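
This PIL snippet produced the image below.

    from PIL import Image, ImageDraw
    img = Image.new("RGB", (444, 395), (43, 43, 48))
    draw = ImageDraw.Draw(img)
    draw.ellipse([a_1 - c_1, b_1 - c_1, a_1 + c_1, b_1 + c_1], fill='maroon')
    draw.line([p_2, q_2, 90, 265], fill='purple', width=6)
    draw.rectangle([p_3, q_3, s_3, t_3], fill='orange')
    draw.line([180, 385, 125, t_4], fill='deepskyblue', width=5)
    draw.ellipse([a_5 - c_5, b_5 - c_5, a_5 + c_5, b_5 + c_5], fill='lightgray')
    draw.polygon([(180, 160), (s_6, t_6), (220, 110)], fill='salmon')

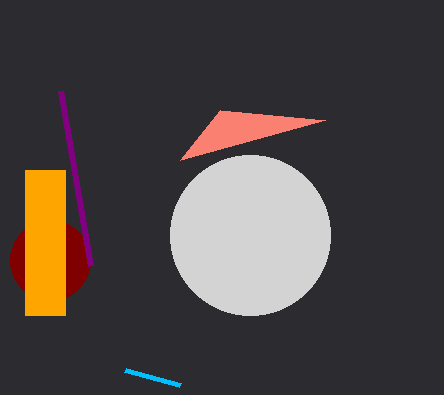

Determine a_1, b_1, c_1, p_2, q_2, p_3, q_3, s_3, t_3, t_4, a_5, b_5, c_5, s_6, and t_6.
a_1 = 50, b_1 = 260, c_1 = 40, p_2 = 60, q_2 = 90, p_3 = 25, q_3 = 170, s_3 = 65, t_3 = 315, t_4 = 370, a_5 = 250, b_5 = 235, c_5 = 80, s_6 = 325, t_6 = 120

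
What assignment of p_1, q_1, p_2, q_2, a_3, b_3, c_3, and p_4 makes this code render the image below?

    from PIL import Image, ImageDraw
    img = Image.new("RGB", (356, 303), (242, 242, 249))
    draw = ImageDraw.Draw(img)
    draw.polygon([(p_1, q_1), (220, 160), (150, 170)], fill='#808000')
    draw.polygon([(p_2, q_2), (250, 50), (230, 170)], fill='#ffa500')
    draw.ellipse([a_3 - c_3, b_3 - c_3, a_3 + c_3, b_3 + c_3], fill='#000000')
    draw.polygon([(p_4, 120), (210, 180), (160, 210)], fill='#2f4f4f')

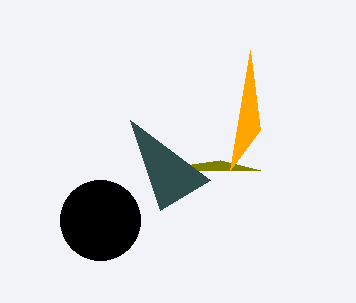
p_1 = 260; q_1 = 170; p_2 = 260; q_2 = 130; a_3 = 100; b_3 = 220; c_3 = 40; p_4 = 130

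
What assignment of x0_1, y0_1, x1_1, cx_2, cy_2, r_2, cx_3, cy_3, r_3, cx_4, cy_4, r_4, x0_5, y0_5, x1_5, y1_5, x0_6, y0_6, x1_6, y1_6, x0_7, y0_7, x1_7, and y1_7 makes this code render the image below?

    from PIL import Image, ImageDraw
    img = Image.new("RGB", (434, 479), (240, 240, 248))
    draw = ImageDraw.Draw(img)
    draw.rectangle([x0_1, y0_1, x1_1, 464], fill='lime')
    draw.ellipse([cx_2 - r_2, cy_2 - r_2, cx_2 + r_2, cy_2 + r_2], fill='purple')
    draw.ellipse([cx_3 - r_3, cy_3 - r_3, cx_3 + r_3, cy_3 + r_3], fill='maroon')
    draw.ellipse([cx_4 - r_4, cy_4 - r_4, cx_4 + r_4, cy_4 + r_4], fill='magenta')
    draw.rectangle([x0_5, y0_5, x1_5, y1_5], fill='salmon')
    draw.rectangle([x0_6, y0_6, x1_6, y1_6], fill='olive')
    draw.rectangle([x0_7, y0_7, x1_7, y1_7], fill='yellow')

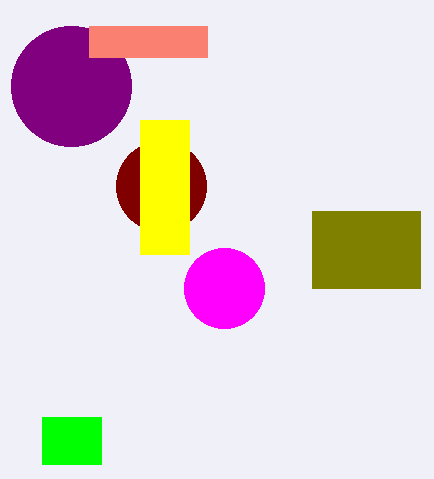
x0_1 = 42
y0_1 = 417
x1_1 = 101
cx_2 = 71
cy_2 = 86
r_2 = 60
cx_3 = 161
cy_3 = 186
r_3 = 45
cx_4 = 224
cy_4 = 288
r_4 = 40
x0_5 = 89
y0_5 = 26
x1_5 = 207
y1_5 = 57
x0_6 = 312
y0_6 = 211
x1_6 = 420
y1_6 = 288
x0_7 = 140
y0_7 = 120
x1_7 = 189
y1_7 = 254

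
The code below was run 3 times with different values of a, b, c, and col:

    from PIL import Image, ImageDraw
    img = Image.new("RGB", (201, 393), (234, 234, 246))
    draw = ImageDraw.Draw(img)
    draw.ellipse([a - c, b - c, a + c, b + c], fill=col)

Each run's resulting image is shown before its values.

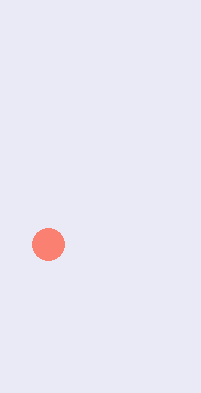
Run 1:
a = 48, b = 244, c = 16, col = 'salmon'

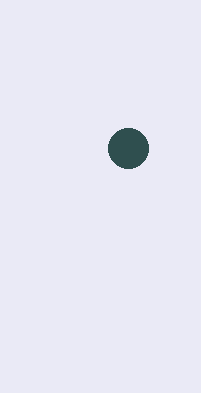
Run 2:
a = 128, b = 148, c = 20, col = 'darkslategray'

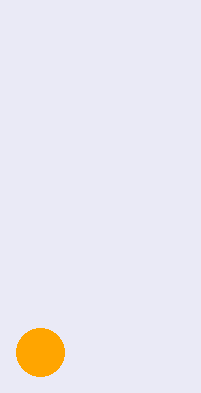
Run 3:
a = 40; b = 352; c = 24; col = 'orange'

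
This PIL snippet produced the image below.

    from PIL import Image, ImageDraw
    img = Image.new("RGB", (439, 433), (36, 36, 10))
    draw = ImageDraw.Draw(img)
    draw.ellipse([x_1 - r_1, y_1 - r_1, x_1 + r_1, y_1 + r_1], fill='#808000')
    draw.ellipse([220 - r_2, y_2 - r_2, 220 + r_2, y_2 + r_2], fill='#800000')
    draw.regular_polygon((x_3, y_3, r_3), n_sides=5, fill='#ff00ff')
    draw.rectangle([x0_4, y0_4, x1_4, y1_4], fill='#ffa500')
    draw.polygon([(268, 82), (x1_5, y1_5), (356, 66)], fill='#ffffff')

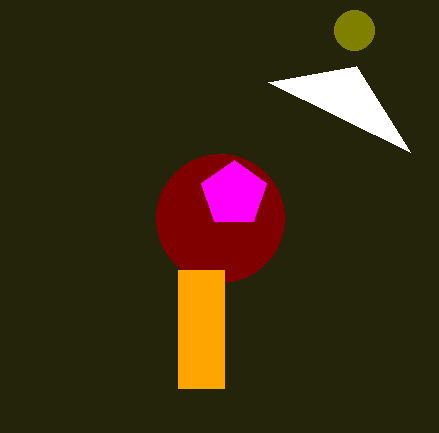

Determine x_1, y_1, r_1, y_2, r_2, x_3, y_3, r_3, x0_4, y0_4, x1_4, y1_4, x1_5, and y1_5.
x_1 = 354; y_1 = 30; r_1 = 20; y_2 = 218; r_2 = 64; x_3 = 234; y_3 = 194; r_3 = 34; x0_4 = 178; y0_4 = 270; x1_4 = 224; y1_4 = 388; x1_5 = 410; y1_5 = 152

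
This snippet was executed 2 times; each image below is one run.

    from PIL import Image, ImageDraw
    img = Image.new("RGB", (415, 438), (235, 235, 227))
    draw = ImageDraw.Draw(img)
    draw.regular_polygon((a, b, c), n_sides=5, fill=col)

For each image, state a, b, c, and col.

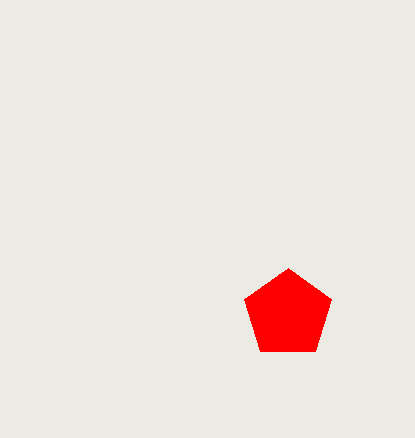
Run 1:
a = 288; b = 314; c = 46; col = 'red'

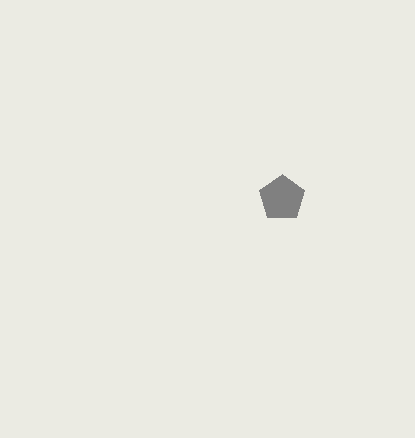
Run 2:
a = 282; b = 198; c = 24; col = 'gray'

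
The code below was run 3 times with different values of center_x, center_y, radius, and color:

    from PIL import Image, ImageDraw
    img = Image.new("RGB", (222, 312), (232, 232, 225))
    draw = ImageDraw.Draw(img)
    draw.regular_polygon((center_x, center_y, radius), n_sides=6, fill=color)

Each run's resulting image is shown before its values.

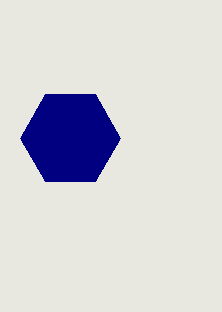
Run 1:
center_x = 70
center_y = 138
radius = 50
color = 'navy'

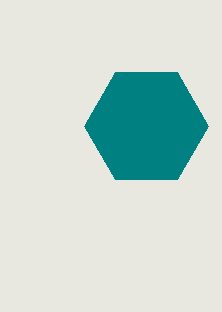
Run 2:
center_x = 146; center_y = 126; radius = 62; color = 'teal'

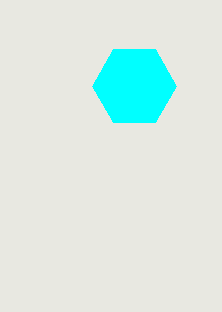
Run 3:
center_x = 134; center_y = 86; radius = 42; color = 'cyan'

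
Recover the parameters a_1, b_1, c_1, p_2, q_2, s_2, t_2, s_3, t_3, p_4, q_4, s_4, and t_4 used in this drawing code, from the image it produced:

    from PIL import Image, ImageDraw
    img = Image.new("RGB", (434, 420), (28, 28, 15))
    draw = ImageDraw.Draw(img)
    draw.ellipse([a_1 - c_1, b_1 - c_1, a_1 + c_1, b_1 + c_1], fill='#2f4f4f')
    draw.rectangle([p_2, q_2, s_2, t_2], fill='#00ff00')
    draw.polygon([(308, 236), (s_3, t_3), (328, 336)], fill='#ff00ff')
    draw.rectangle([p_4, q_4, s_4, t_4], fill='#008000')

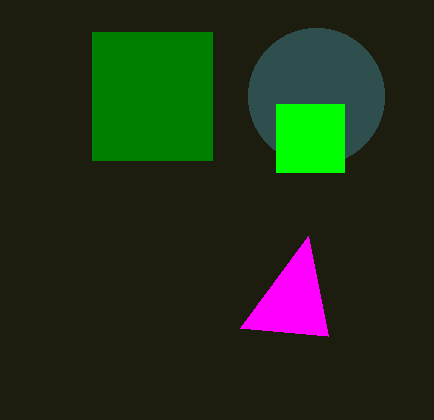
a_1 = 316, b_1 = 96, c_1 = 68, p_2 = 276, q_2 = 104, s_2 = 344, t_2 = 172, s_3 = 240, t_3 = 328, p_4 = 92, q_4 = 32, s_4 = 212, t_4 = 160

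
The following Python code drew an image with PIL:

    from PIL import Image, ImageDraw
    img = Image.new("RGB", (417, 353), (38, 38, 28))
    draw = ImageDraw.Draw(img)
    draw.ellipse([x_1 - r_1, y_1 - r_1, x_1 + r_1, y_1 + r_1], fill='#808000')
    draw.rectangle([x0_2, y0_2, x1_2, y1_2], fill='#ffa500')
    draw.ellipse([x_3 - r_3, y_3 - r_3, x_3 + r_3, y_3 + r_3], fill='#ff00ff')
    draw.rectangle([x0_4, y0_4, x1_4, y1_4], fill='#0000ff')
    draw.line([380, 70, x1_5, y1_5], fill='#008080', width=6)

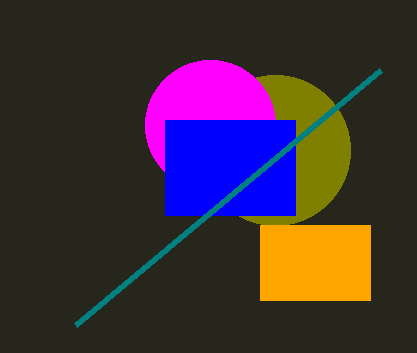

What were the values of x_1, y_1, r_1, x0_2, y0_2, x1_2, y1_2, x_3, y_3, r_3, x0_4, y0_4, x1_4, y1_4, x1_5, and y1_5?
x_1 = 275, y_1 = 150, r_1 = 75, x0_2 = 260, y0_2 = 225, x1_2 = 370, y1_2 = 300, x_3 = 210, y_3 = 125, r_3 = 65, x0_4 = 165, y0_4 = 120, x1_4 = 295, y1_4 = 215, x1_5 = 75, y1_5 = 325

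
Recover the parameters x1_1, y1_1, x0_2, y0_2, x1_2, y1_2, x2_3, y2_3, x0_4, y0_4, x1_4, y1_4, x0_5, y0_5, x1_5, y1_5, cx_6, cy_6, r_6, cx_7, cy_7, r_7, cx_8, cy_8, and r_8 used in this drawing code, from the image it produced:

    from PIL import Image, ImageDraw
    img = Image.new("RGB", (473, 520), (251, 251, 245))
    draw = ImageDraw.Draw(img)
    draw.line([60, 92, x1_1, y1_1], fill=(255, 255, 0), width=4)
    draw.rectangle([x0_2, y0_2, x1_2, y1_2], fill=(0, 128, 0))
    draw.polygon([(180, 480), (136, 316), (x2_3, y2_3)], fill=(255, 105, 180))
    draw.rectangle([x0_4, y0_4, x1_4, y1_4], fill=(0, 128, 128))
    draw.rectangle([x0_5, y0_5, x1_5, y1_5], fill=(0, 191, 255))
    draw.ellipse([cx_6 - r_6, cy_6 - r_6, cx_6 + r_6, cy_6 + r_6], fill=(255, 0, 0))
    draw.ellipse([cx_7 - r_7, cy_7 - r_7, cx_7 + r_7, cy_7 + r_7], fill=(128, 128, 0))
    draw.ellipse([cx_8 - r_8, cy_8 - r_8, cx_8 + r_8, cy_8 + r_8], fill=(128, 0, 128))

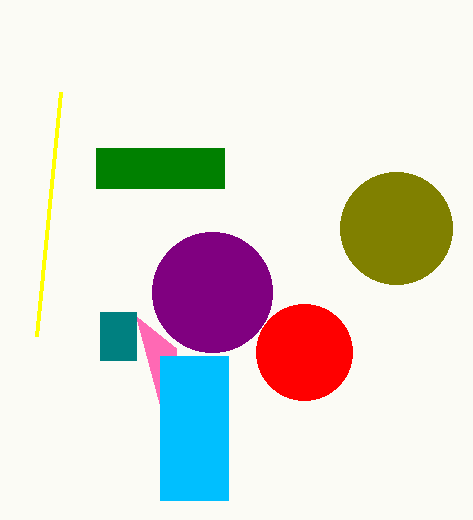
x1_1 = 36; y1_1 = 336; x0_2 = 96; y0_2 = 148; x1_2 = 224; y1_2 = 188; x2_3 = 176; y2_3 = 348; x0_4 = 100; y0_4 = 312; x1_4 = 136; y1_4 = 360; x0_5 = 160; y0_5 = 356; x1_5 = 228; y1_5 = 500; cx_6 = 304; cy_6 = 352; r_6 = 48; cx_7 = 396; cy_7 = 228; r_7 = 56; cx_8 = 212; cy_8 = 292; r_8 = 60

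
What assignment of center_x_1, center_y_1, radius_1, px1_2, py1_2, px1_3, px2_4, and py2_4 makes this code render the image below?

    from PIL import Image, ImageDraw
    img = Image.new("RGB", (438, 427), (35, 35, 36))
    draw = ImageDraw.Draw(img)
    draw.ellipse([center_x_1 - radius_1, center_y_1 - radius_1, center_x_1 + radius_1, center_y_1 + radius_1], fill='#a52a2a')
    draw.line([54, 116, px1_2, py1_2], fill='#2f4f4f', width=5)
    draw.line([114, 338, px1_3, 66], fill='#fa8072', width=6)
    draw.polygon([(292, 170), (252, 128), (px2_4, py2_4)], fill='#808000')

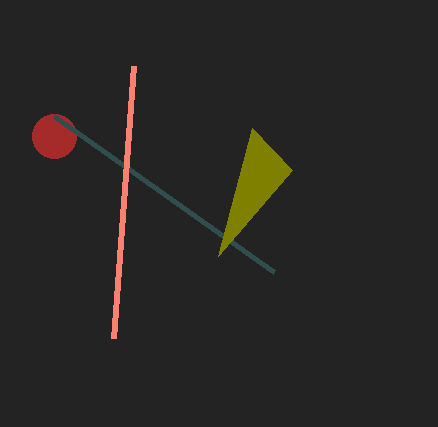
center_x_1 = 54, center_y_1 = 136, radius_1 = 22, px1_2 = 274, py1_2 = 272, px1_3 = 134, px2_4 = 218, py2_4 = 256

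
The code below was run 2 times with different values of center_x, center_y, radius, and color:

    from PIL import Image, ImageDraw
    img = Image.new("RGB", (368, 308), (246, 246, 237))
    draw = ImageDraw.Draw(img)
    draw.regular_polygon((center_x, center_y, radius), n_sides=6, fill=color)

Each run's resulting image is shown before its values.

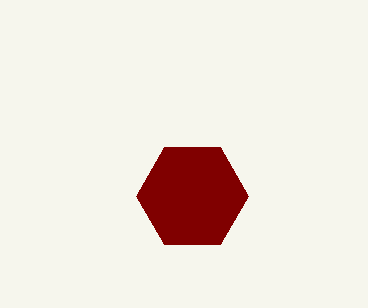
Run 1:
center_x = 192; center_y = 196; radius = 56; color = 'maroon'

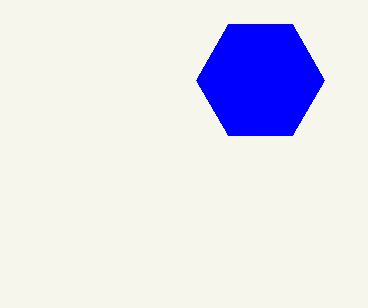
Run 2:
center_x = 260
center_y = 80
radius = 64
color = 'blue'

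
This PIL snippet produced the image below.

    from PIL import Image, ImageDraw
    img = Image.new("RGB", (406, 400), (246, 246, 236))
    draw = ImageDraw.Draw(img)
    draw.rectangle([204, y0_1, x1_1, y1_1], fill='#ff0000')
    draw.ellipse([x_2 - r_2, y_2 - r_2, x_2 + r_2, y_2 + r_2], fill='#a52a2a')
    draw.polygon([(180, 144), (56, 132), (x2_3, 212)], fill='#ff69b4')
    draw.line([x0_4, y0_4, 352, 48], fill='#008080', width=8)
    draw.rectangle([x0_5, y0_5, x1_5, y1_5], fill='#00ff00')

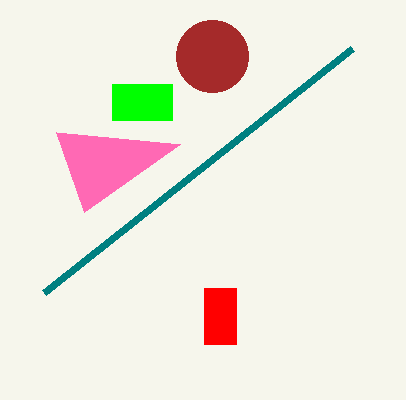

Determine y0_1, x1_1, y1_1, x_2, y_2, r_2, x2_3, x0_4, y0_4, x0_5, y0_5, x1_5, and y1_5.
y0_1 = 288, x1_1 = 236, y1_1 = 344, x_2 = 212, y_2 = 56, r_2 = 36, x2_3 = 84, x0_4 = 44, y0_4 = 292, x0_5 = 112, y0_5 = 84, x1_5 = 172, y1_5 = 120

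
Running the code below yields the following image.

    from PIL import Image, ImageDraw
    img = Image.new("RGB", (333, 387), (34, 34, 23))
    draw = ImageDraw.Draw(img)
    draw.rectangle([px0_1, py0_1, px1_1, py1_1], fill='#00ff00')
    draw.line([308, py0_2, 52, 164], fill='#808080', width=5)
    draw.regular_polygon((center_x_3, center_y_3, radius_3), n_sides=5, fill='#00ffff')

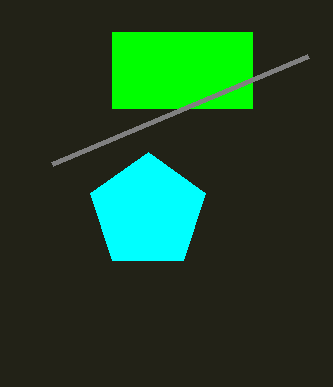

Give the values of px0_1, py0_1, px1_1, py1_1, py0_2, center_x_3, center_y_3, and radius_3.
px0_1 = 112
py0_1 = 32
px1_1 = 252
py1_1 = 108
py0_2 = 56
center_x_3 = 148
center_y_3 = 212
radius_3 = 60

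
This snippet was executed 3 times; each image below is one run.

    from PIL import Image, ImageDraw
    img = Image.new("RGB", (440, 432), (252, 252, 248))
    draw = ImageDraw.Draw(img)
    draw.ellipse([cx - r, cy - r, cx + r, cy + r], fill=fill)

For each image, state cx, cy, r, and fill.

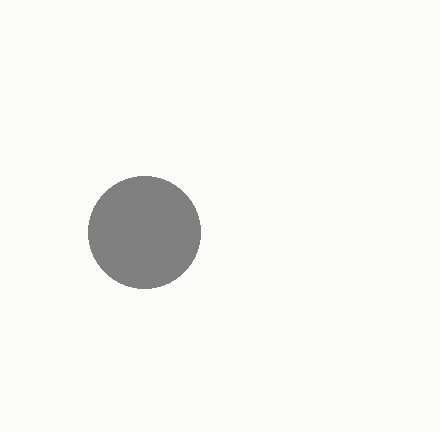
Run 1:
cx = 144; cy = 232; r = 56; fill = 'gray'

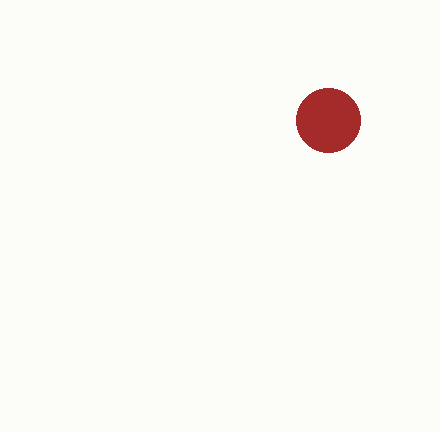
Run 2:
cx = 328
cy = 120
r = 32
fill = 'brown'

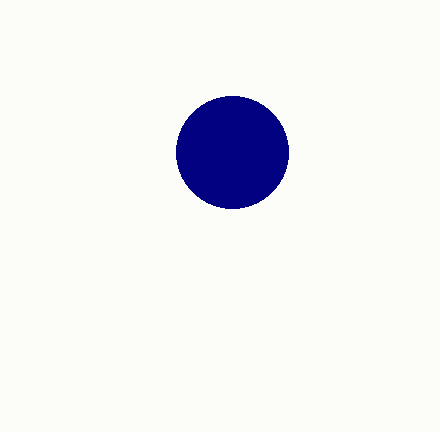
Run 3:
cx = 232, cy = 152, r = 56, fill = 'navy'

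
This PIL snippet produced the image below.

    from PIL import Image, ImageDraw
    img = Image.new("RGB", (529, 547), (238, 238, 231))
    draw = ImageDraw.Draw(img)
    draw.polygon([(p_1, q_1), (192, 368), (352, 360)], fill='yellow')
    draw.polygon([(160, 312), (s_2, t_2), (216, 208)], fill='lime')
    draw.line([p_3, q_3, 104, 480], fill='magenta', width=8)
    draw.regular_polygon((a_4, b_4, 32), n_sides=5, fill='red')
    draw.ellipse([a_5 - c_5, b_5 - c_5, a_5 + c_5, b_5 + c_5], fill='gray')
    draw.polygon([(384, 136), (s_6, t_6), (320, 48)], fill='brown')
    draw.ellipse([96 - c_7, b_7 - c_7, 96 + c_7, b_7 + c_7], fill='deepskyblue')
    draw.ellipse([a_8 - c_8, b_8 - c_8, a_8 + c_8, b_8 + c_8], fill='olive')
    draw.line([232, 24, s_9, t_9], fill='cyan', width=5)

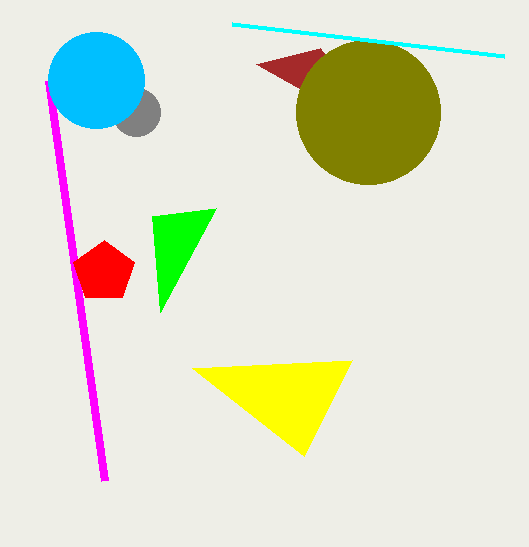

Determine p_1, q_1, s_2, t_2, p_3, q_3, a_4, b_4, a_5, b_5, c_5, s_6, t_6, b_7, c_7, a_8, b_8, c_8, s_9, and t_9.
p_1 = 304
q_1 = 456
s_2 = 152
t_2 = 216
p_3 = 48
q_3 = 80
a_4 = 104
b_4 = 272
a_5 = 136
b_5 = 112
c_5 = 24
s_6 = 256
t_6 = 64
b_7 = 80
c_7 = 48
a_8 = 368
b_8 = 112
c_8 = 72
s_9 = 504
t_9 = 56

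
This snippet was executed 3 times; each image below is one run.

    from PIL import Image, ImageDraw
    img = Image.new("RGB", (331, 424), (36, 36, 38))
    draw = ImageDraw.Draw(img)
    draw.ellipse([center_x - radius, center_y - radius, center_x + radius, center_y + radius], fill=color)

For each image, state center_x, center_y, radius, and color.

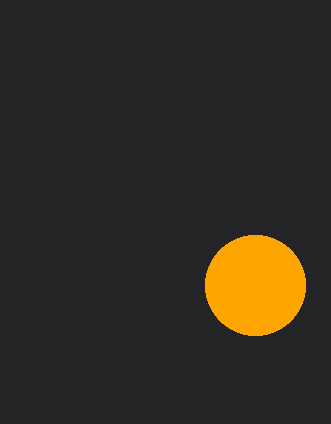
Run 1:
center_x = 255; center_y = 285; radius = 50; color = 'orange'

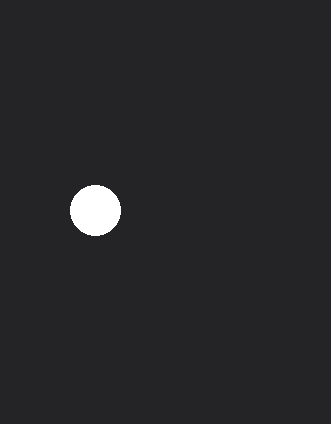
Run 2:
center_x = 95, center_y = 210, radius = 25, color = 'white'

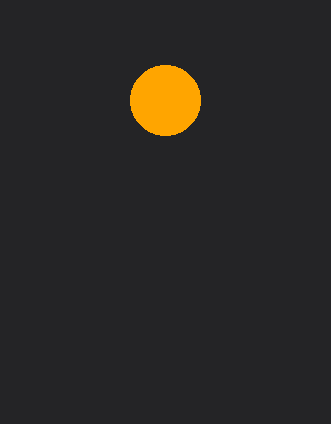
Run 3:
center_x = 165, center_y = 100, radius = 35, color = 'orange'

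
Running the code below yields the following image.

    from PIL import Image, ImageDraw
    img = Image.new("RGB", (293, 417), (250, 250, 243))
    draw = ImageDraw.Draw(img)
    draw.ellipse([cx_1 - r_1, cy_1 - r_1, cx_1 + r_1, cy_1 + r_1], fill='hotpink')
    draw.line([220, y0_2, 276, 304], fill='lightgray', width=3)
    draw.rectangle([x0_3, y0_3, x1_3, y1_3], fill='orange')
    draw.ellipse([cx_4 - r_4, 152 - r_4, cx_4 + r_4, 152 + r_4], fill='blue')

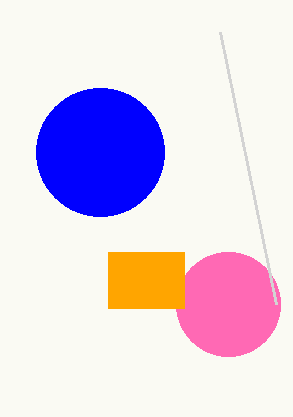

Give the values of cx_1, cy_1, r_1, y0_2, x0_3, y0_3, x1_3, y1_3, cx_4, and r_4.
cx_1 = 228, cy_1 = 304, r_1 = 52, y0_2 = 32, x0_3 = 108, y0_3 = 252, x1_3 = 184, y1_3 = 308, cx_4 = 100, r_4 = 64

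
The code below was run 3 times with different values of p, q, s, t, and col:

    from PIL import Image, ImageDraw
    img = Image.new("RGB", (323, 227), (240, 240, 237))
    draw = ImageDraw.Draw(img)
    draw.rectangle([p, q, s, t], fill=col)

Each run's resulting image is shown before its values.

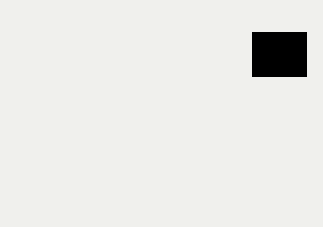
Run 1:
p = 252
q = 32
s = 306
t = 76
col = 'black'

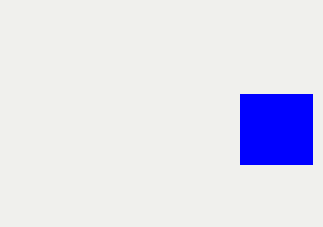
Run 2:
p = 240; q = 94; s = 312; t = 164; col = 'blue'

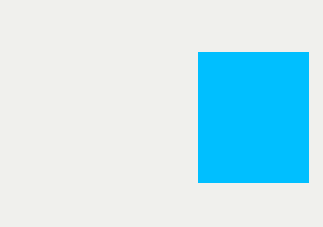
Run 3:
p = 198
q = 52
s = 308
t = 182
col = 'deepskyblue'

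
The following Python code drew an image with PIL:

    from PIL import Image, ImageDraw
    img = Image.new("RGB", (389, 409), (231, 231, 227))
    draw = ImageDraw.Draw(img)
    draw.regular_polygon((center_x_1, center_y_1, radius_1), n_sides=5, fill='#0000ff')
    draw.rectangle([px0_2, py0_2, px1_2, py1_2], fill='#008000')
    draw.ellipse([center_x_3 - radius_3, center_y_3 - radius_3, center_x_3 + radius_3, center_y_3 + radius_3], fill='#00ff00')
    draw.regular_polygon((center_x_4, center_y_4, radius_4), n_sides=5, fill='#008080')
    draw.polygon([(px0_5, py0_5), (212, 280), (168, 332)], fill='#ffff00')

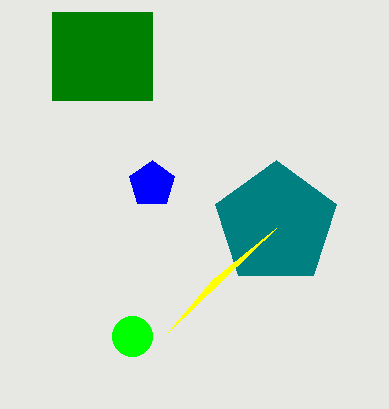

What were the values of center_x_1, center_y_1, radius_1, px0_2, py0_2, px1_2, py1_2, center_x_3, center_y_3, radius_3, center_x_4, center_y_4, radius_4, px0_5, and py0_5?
center_x_1 = 152
center_y_1 = 184
radius_1 = 24
px0_2 = 52
py0_2 = 12
px1_2 = 152
py1_2 = 100
center_x_3 = 132
center_y_3 = 336
radius_3 = 20
center_x_4 = 276
center_y_4 = 224
radius_4 = 64
px0_5 = 276
py0_5 = 228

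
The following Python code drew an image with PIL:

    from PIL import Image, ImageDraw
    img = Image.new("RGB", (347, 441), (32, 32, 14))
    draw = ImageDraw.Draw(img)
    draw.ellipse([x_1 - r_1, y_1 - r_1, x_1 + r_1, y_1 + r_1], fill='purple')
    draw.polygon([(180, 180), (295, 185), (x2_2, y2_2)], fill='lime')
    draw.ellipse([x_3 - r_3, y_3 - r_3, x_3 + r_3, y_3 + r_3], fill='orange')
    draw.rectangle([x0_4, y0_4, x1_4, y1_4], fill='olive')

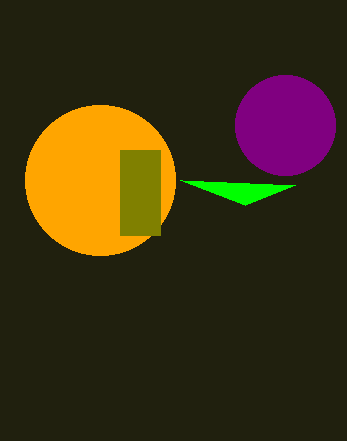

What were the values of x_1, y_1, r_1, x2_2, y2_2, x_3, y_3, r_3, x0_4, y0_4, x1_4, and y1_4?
x_1 = 285, y_1 = 125, r_1 = 50, x2_2 = 245, y2_2 = 205, x_3 = 100, y_3 = 180, r_3 = 75, x0_4 = 120, y0_4 = 150, x1_4 = 160, y1_4 = 235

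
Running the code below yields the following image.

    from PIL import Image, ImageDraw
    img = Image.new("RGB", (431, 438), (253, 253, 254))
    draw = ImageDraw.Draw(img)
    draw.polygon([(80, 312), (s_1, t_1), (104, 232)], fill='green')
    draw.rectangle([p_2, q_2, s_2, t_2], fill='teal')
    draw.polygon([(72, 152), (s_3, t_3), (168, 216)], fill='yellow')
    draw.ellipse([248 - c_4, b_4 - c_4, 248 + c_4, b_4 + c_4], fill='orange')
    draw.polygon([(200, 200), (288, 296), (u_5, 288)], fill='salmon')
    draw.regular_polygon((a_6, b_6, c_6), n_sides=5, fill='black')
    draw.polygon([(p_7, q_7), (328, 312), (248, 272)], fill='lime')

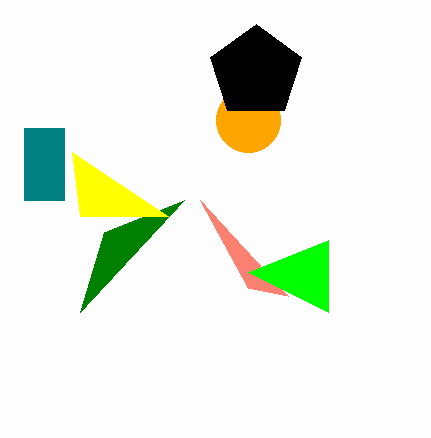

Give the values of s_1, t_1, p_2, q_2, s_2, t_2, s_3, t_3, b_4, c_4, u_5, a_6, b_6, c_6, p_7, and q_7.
s_1 = 184; t_1 = 200; p_2 = 24; q_2 = 128; s_2 = 64; t_2 = 200; s_3 = 80; t_3 = 216; b_4 = 120; c_4 = 32; u_5 = 248; a_6 = 256; b_6 = 72; c_6 = 48; p_7 = 328; q_7 = 240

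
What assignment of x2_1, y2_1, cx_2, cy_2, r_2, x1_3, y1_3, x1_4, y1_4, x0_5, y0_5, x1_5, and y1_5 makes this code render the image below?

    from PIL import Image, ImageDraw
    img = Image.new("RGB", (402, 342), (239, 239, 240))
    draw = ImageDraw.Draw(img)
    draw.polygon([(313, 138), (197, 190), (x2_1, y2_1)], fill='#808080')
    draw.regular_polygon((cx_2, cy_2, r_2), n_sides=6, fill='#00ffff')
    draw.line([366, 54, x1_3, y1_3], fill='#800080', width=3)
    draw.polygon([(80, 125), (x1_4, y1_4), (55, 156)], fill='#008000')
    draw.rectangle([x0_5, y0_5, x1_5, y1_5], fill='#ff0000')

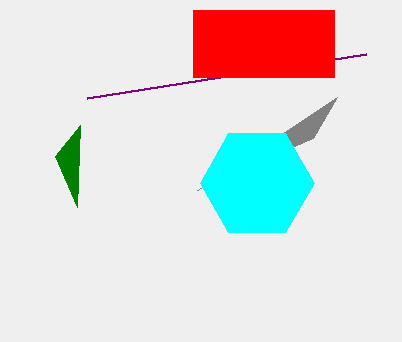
x2_1 = 337, y2_1 = 97, cx_2 = 257, cy_2 = 183, r_2 = 57, x1_3 = 87, y1_3 = 98, x1_4 = 77, y1_4 = 207, x0_5 = 193, y0_5 = 10, x1_5 = 334, y1_5 = 77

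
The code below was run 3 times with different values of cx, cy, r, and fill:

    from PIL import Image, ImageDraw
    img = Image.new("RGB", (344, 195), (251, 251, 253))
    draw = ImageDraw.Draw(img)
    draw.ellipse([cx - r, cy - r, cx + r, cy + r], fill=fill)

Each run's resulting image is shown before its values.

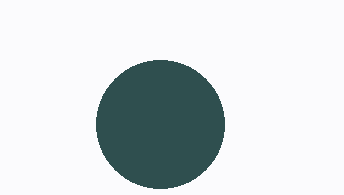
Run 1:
cx = 160; cy = 124; r = 64; fill = 'darkslategray'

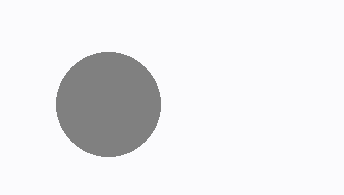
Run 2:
cx = 108
cy = 104
r = 52
fill = 'gray'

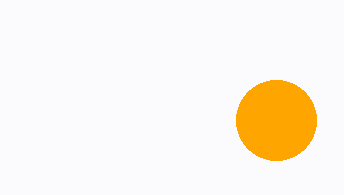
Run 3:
cx = 276
cy = 120
r = 40
fill = 'orange'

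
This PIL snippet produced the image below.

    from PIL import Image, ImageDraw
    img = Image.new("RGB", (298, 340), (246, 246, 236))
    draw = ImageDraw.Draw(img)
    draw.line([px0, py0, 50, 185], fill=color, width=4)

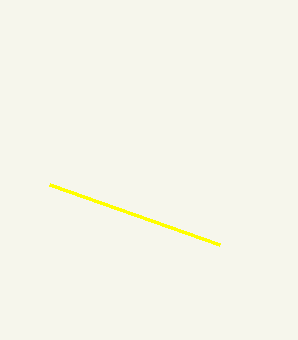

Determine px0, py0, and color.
px0 = 220; py0 = 245; color = 'yellow'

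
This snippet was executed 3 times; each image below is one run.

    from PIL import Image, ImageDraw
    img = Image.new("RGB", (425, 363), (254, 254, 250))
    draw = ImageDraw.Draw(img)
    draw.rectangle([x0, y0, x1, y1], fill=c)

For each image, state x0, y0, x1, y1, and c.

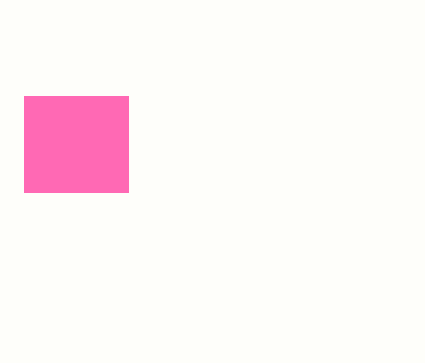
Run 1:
x0 = 24, y0 = 96, x1 = 128, y1 = 192, c = 'hotpink'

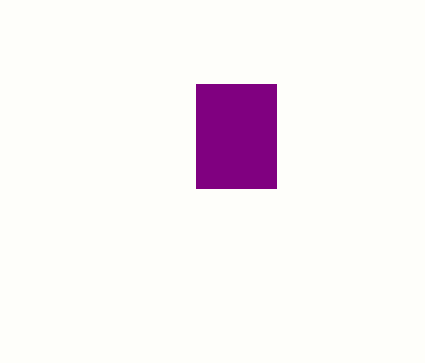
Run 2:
x0 = 196, y0 = 84, x1 = 276, y1 = 188, c = 'purple'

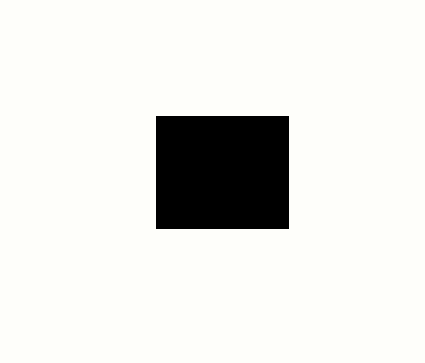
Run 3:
x0 = 156, y0 = 116, x1 = 288, y1 = 228, c = 'black'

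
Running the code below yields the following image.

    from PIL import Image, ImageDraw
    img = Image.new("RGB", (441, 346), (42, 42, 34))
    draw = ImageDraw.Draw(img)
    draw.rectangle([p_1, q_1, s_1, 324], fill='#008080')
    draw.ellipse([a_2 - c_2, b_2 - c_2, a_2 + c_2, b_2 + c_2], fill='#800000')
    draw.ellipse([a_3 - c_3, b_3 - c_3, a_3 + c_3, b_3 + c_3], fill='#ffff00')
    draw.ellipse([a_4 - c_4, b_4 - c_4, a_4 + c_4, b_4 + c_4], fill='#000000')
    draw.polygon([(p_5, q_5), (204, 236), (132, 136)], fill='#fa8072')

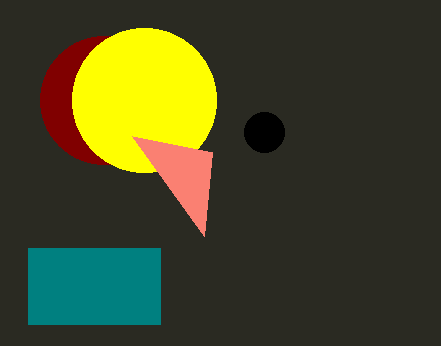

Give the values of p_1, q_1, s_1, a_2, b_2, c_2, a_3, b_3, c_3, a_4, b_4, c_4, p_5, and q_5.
p_1 = 28
q_1 = 248
s_1 = 160
a_2 = 104
b_2 = 100
c_2 = 64
a_3 = 144
b_3 = 100
c_3 = 72
a_4 = 264
b_4 = 132
c_4 = 20
p_5 = 212
q_5 = 152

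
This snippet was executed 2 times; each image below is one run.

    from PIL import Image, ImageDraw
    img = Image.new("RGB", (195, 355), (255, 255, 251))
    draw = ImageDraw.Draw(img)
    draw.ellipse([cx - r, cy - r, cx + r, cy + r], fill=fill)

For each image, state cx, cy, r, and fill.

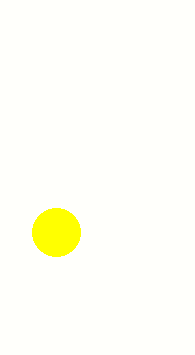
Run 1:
cx = 56; cy = 232; r = 24; fill = 'yellow'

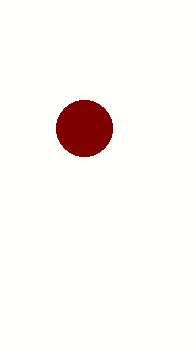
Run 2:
cx = 84
cy = 128
r = 28
fill = 'maroon'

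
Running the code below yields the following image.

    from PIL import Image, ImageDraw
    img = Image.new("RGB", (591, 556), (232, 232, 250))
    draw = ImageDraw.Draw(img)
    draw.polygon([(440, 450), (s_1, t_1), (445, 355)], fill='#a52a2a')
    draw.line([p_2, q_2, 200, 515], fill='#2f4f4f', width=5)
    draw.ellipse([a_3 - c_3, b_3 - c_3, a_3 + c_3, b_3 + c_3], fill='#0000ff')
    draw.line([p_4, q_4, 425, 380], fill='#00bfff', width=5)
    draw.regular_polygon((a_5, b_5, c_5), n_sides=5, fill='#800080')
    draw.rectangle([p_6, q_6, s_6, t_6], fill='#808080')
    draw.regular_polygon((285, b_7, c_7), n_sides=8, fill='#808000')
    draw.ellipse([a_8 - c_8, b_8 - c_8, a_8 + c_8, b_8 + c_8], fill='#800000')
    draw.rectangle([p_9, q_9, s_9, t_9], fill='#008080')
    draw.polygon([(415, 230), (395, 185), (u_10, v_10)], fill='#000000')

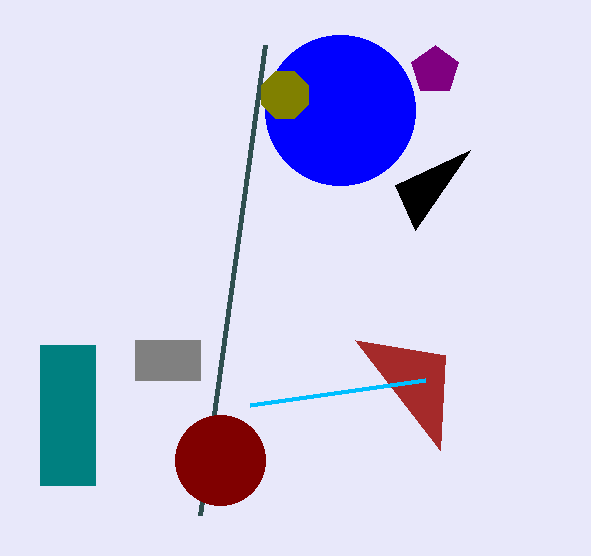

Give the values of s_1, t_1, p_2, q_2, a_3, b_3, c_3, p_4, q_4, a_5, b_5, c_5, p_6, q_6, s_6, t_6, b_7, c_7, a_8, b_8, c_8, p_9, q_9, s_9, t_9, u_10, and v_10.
s_1 = 355; t_1 = 340; p_2 = 265; q_2 = 45; a_3 = 340; b_3 = 110; c_3 = 75; p_4 = 250; q_4 = 405; a_5 = 435; b_5 = 70; c_5 = 25; p_6 = 135; q_6 = 340; s_6 = 200; t_6 = 380; b_7 = 95; c_7 = 25; a_8 = 220; b_8 = 460; c_8 = 45; p_9 = 40; q_9 = 345; s_9 = 95; t_9 = 485; u_10 = 470; v_10 = 150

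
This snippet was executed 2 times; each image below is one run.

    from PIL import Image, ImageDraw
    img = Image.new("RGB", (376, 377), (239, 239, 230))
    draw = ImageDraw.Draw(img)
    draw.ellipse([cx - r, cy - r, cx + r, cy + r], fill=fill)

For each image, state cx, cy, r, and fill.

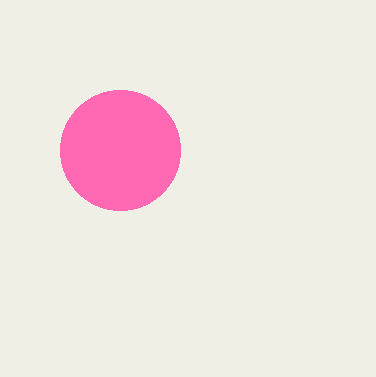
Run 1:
cx = 120; cy = 150; r = 60; fill = 'hotpink'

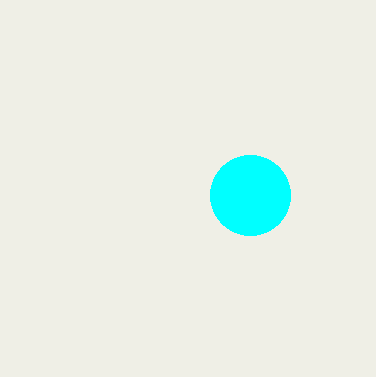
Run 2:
cx = 250; cy = 195; r = 40; fill = 'cyan'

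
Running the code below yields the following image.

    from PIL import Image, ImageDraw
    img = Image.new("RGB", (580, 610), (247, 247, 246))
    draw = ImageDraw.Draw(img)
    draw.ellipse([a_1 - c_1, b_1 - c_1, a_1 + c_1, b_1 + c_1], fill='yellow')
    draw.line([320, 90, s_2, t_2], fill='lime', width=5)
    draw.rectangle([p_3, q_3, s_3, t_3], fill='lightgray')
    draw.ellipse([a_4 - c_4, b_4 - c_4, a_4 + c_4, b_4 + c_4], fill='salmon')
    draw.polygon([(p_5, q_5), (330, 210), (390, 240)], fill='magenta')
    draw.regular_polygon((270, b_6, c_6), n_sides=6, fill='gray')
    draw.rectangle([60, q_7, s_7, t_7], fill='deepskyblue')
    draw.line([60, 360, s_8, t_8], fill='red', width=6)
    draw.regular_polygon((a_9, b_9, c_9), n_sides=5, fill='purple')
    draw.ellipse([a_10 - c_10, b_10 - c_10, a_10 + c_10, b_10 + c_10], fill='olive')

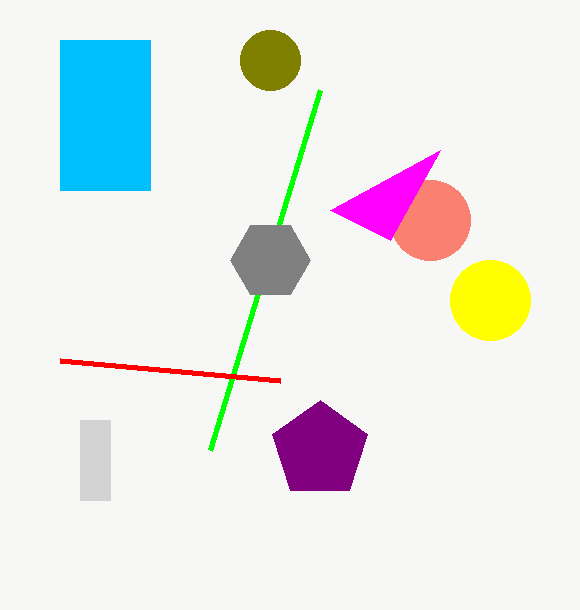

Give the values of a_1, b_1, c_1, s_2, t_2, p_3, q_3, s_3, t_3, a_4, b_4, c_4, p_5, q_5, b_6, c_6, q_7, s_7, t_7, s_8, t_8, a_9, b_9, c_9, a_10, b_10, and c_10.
a_1 = 490
b_1 = 300
c_1 = 40
s_2 = 210
t_2 = 450
p_3 = 80
q_3 = 420
s_3 = 110
t_3 = 500
a_4 = 430
b_4 = 220
c_4 = 40
p_5 = 440
q_5 = 150
b_6 = 260
c_6 = 40
q_7 = 40
s_7 = 150
t_7 = 190
s_8 = 280
t_8 = 380
a_9 = 320
b_9 = 450
c_9 = 50
a_10 = 270
b_10 = 60
c_10 = 30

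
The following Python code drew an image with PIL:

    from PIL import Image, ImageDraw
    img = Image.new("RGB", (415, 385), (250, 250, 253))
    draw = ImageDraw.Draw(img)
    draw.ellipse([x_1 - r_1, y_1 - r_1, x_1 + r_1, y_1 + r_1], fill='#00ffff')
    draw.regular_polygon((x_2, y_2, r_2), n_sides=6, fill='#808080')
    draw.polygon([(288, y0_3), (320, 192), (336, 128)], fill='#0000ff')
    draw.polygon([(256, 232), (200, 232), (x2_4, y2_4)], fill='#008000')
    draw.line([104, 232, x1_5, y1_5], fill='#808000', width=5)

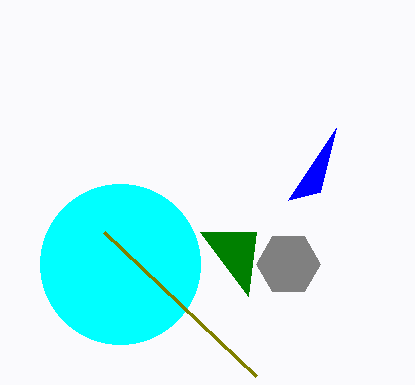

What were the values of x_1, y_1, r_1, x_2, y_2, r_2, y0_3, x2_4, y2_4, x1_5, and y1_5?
x_1 = 120; y_1 = 264; r_1 = 80; x_2 = 288; y_2 = 264; r_2 = 32; y0_3 = 200; x2_4 = 248; y2_4 = 296; x1_5 = 256; y1_5 = 376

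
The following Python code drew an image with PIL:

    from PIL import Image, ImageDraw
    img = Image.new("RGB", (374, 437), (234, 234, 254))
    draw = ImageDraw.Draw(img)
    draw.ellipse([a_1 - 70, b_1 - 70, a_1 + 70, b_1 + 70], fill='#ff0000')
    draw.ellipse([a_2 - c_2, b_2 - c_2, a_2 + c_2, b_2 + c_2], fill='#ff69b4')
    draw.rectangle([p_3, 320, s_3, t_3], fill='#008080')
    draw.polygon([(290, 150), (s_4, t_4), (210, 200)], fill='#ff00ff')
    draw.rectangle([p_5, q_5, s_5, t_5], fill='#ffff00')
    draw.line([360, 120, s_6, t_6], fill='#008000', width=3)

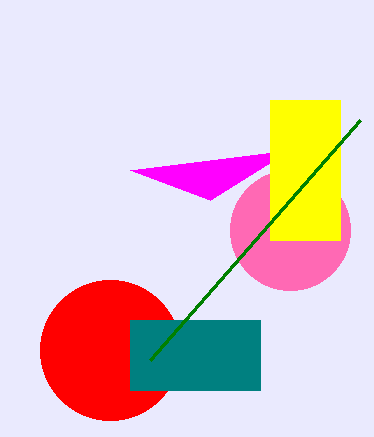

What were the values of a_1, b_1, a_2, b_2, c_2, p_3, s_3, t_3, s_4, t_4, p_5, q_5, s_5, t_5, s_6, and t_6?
a_1 = 110, b_1 = 350, a_2 = 290, b_2 = 230, c_2 = 60, p_3 = 130, s_3 = 260, t_3 = 390, s_4 = 130, t_4 = 170, p_5 = 270, q_5 = 100, s_5 = 340, t_5 = 240, s_6 = 150, t_6 = 360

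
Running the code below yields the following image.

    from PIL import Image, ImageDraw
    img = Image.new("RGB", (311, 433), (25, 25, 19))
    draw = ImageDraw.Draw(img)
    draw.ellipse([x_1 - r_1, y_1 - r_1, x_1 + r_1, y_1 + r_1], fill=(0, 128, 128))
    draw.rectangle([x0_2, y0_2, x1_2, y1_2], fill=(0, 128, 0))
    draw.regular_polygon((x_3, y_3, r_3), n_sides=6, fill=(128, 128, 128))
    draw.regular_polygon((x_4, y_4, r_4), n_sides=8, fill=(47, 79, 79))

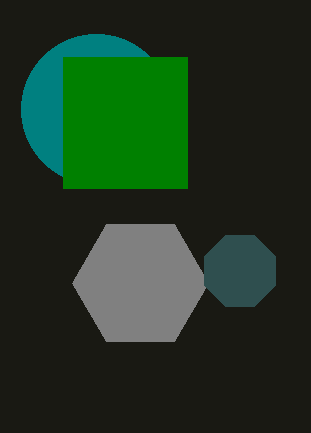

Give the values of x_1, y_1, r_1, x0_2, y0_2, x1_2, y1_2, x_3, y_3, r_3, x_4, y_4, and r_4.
x_1 = 96
y_1 = 109
r_1 = 75
x0_2 = 63
y0_2 = 57
x1_2 = 187
y1_2 = 188
x_3 = 140
y_3 = 283
r_3 = 68
x_4 = 240
y_4 = 271
r_4 = 38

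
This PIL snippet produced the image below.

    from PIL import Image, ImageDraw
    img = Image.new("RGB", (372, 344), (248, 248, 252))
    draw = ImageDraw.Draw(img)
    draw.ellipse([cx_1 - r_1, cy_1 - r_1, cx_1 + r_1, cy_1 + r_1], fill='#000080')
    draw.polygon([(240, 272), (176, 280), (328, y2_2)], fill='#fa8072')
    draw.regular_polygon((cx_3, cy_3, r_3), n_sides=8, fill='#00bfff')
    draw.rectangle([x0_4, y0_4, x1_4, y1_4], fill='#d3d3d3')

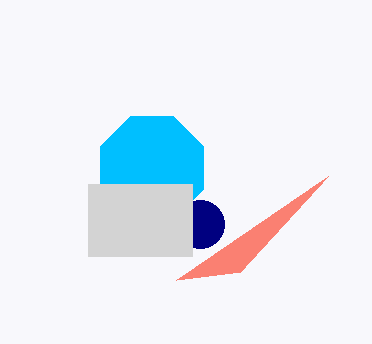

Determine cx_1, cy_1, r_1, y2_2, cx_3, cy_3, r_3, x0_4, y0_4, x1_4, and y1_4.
cx_1 = 200; cy_1 = 224; r_1 = 24; y2_2 = 176; cx_3 = 152; cy_3 = 168; r_3 = 56; x0_4 = 88; y0_4 = 184; x1_4 = 192; y1_4 = 256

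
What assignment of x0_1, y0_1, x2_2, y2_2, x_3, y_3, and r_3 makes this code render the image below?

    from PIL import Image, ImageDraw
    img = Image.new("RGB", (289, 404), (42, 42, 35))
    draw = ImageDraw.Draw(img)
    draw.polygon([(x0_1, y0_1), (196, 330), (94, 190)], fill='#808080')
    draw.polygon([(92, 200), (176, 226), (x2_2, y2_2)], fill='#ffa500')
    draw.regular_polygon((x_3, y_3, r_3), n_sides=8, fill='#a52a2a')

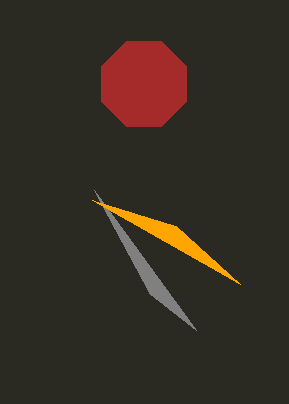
x0_1 = 150; y0_1 = 294; x2_2 = 240; y2_2 = 284; x_3 = 144; y_3 = 84; r_3 = 46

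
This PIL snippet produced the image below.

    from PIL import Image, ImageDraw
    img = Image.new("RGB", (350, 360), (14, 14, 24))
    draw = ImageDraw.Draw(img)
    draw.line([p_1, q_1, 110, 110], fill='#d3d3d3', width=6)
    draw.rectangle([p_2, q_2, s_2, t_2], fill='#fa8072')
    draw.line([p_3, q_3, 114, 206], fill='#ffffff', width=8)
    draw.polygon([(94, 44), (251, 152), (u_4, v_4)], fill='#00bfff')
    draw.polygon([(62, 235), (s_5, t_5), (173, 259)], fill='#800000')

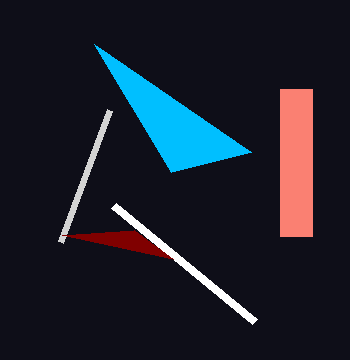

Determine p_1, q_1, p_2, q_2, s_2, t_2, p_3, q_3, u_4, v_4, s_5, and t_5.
p_1 = 61
q_1 = 242
p_2 = 280
q_2 = 89
s_2 = 312
t_2 = 236
p_3 = 255
q_3 = 322
u_4 = 171
v_4 = 172
s_5 = 134
t_5 = 230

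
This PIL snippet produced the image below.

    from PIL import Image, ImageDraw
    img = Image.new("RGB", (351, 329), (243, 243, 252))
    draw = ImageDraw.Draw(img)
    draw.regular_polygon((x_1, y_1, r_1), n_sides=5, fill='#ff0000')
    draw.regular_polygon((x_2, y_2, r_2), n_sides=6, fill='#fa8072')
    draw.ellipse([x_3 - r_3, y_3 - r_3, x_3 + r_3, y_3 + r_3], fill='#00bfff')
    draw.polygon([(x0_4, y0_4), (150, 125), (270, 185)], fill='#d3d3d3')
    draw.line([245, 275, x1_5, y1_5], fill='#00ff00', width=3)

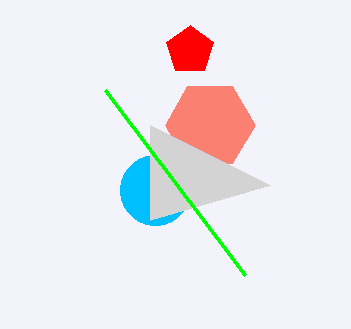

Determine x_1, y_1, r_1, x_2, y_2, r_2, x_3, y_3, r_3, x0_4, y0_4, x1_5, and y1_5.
x_1 = 190
y_1 = 50
r_1 = 25
x_2 = 210
y_2 = 125
r_2 = 45
x_3 = 155
y_3 = 190
r_3 = 35
x0_4 = 150
y0_4 = 220
x1_5 = 105
y1_5 = 90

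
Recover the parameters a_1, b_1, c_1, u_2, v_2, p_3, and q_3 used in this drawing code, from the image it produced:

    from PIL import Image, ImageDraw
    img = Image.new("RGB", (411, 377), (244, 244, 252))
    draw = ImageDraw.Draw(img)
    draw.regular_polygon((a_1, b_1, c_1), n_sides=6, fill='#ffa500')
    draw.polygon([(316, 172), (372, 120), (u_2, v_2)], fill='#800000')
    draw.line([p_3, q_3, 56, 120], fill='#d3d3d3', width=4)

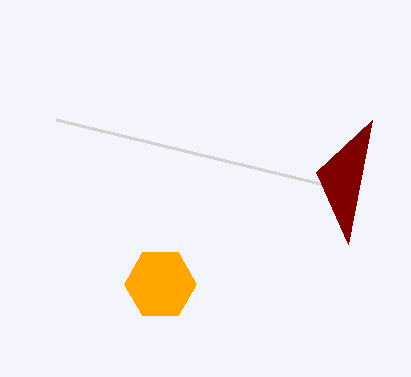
a_1 = 160, b_1 = 284, c_1 = 36, u_2 = 348, v_2 = 244, p_3 = 320, q_3 = 184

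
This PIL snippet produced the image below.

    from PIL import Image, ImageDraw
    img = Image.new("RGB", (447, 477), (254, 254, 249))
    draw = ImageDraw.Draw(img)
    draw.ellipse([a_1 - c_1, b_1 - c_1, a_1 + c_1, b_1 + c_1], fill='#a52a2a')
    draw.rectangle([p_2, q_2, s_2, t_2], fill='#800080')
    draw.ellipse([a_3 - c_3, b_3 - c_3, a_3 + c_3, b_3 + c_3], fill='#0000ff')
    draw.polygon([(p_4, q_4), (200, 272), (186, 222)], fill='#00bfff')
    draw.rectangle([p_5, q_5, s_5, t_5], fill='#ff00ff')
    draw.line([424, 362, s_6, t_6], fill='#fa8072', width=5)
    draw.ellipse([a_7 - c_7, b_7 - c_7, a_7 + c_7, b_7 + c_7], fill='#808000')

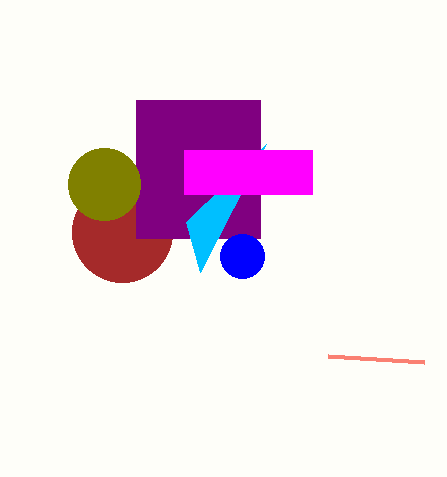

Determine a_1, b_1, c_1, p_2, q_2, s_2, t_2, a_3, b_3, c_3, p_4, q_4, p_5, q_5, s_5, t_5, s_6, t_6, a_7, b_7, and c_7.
a_1 = 122; b_1 = 232; c_1 = 50; p_2 = 136; q_2 = 100; s_2 = 260; t_2 = 238; a_3 = 242; b_3 = 256; c_3 = 22; p_4 = 266; q_4 = 144; p_5 = 184; q_5 = 150; s_5 = 312; t_5 = 194; s_6 = 328; t_6 = 356; a_7 = 104; b_7 = 184; c_7 = 36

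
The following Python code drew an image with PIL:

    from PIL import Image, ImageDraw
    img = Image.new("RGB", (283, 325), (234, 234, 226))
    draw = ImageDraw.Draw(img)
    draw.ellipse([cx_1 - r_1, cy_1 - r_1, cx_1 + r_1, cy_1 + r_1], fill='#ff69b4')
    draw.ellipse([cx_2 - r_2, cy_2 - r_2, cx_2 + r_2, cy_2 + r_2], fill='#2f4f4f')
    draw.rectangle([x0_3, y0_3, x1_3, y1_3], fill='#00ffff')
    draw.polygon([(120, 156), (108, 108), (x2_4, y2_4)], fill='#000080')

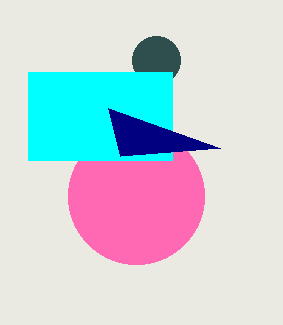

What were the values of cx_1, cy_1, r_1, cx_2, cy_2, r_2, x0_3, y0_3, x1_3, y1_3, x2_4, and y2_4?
cx_1 = 136
cy_1 = 196
r_1 = 68
cx_2 = 156
cy_2 = 60
r_2 = 24
x0_3 = 28
y0_3 = 72
x1_3 = 172
y1_3 = 160
x2_4 = 220
y2_4 = 148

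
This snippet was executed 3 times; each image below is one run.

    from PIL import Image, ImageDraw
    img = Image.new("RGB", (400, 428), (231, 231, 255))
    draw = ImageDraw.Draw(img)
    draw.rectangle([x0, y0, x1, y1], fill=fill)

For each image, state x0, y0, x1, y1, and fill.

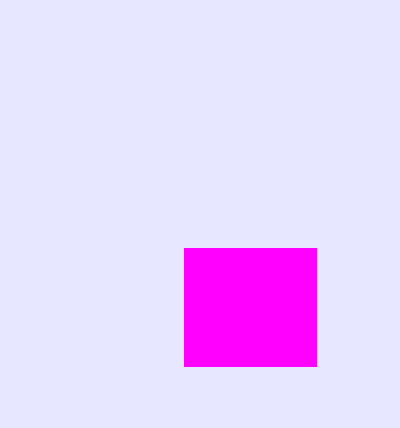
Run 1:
x0 = 184
y0 = 248
x1 = 316
y1 = 366
fill = 'magenta'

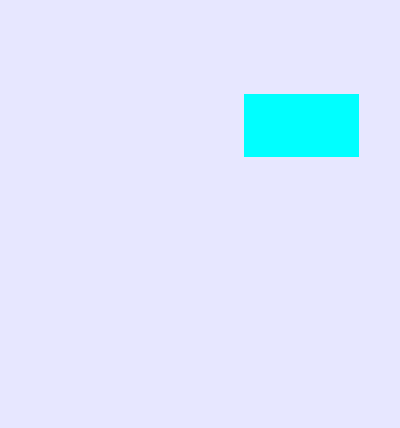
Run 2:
x0 = 244
y0 = 94
x1 = 358
y1 = 156
fill = 'cyan'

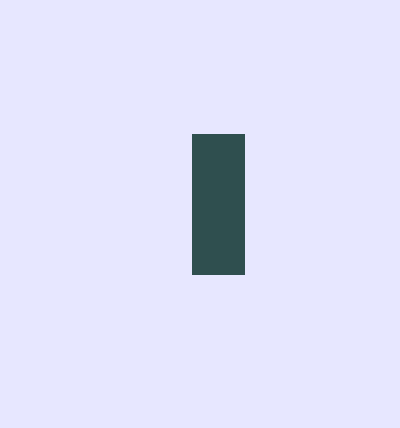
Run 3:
x0 = 192, y0 = 134, x1 = 244, y1 = 274, fill = 'darkslategray'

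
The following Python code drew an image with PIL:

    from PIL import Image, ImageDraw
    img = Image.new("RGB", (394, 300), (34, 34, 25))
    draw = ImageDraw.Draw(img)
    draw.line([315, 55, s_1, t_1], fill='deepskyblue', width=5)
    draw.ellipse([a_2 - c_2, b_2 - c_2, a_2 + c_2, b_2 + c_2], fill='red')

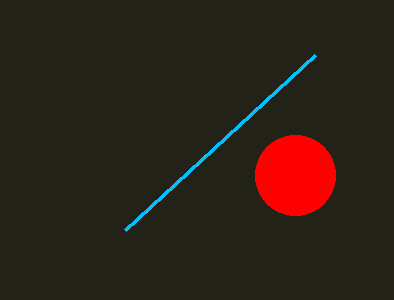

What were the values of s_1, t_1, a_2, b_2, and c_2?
s_1 = 125, t_1 = 230, a_2 = 295, b_2 = 175, c_2 = 40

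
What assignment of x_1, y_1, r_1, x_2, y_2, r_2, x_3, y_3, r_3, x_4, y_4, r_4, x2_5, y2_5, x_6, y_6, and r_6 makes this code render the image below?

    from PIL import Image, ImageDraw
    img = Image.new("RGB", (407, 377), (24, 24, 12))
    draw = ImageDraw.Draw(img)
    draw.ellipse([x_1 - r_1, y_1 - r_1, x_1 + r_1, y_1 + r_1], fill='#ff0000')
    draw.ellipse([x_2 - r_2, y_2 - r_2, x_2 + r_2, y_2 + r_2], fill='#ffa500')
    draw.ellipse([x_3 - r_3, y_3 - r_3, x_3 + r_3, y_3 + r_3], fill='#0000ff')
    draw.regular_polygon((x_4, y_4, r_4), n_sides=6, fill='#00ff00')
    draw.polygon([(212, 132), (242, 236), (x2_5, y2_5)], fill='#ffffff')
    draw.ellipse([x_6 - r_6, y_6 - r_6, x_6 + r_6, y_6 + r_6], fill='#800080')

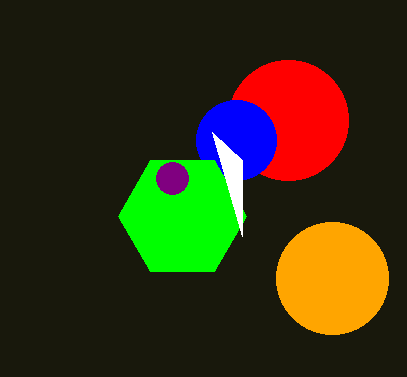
x_1 = 288; y_1 = 120; r_1 = 60; x_2 = 332; y_2 = 278; r_2 = 56; x_3 = 236; y_3 = 140; r_3 = 40; x_4 = 182; y_4 = 216; r_4 = 64; x2_5 = 242; y2_5 = 160; x_6 = 172; y_6 = 178; r_6 = 16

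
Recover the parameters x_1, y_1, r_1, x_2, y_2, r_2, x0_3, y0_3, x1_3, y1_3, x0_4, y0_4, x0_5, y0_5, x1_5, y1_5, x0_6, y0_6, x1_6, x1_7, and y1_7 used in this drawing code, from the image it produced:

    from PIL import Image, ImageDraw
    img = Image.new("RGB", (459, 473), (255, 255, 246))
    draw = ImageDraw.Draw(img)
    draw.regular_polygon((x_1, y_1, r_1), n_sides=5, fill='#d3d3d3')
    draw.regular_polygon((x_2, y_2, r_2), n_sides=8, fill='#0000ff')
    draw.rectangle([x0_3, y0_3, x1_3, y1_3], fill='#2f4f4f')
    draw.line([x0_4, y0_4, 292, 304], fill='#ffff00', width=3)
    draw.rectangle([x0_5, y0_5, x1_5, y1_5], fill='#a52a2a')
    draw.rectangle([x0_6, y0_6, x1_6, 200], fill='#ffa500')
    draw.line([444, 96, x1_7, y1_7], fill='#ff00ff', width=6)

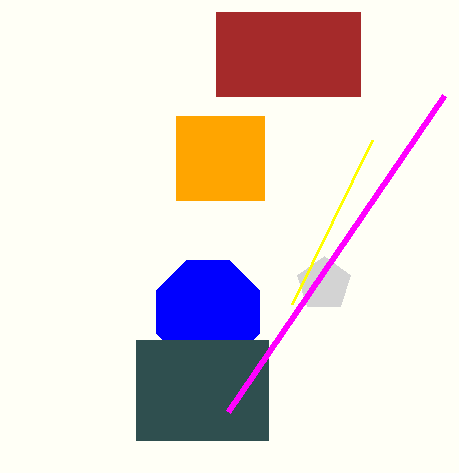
x_1 = 324; y_1 = 284; r_1 = 28; x_2 = 208; y_2 = 312; r_2 = 56; x0_3 = 136; y0_3 = 340; x1_3 = 268; y1_3 = 440; x0_4 = 372; y0_4 = 140; x0_5 = 216; y0_5 = 12; x1_5 = 360; y1_5 = 96; x0_6 = 176; y0_6 = 116; x1_6 = 264; x1_7 = 228; y1_7 = 412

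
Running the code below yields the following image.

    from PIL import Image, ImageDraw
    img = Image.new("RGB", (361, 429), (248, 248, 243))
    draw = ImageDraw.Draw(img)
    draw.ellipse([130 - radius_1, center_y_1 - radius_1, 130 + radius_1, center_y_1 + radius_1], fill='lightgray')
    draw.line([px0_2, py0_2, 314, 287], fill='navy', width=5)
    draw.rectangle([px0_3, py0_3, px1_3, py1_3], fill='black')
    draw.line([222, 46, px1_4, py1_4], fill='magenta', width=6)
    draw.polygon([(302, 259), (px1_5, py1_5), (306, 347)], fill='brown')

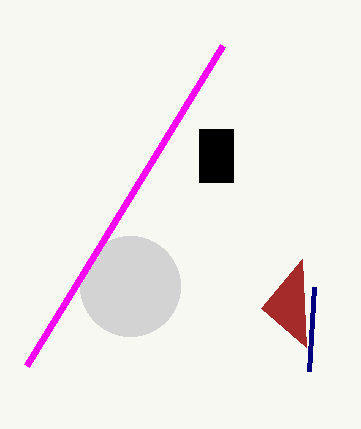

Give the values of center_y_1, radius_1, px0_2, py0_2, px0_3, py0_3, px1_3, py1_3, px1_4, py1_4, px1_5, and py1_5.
center_y_1 = 286
radius_1 = 50
px0_2 = 309
py0_2 = 371
px0_3 = 199
py0_3 = 129
px1_3 = 233
py1_3 = 182
px1_4 = 26
py1_4 = 366
px1_5 = 261
py1_5 = 308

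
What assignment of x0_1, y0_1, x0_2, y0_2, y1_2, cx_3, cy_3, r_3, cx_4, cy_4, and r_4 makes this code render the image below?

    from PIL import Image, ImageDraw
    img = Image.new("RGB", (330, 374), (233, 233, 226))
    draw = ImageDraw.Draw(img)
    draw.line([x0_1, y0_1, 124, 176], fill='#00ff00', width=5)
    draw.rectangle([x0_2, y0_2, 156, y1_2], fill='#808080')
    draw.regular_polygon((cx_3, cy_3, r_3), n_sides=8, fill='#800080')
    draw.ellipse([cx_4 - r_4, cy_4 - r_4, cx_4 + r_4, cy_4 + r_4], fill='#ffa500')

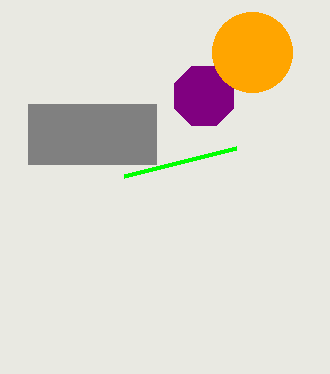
x0_1 = 236
y0_1 = 148
x0_2 = 28
y0_2 = 104
y1_2 = 164
cx_3 = 204
cy_3 = 96
r_3 = 32
cx_4 = 252
cy_4 = 52
r_4 = 40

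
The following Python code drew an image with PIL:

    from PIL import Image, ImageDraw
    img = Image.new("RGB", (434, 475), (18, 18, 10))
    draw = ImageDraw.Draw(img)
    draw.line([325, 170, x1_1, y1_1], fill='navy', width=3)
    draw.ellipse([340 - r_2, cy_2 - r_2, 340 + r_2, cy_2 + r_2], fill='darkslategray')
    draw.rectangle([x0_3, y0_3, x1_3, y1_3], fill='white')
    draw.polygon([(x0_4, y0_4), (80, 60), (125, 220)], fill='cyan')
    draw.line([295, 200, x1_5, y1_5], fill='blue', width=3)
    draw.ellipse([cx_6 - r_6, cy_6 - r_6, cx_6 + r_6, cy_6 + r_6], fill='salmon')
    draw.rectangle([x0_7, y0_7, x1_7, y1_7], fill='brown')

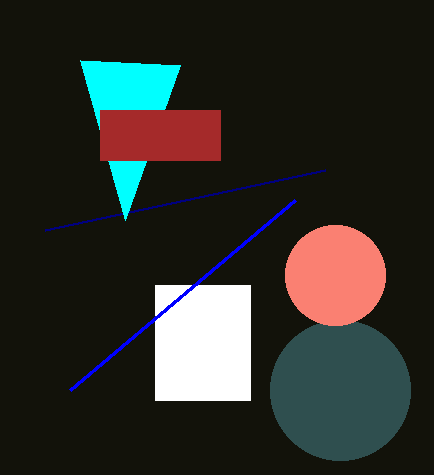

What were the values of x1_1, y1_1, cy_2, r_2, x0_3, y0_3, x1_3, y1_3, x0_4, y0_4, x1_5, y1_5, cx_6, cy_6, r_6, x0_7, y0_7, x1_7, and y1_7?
x1_1 = 45
y1_1 = 230
cy_2 = 390
r_2 = 70
x0_3 = 155
y0_3 = 285
x1_3 = 250
y1_3 = 400
x0_4 = 180
y0_4 = 65
x1_5 = 70
y1_5 = 390
cx_6 = 335
cy_6 = 275
r_6 = 50
x0_7 = 100
y0_7 = 110
x1_7 = 220
y1_7 = 160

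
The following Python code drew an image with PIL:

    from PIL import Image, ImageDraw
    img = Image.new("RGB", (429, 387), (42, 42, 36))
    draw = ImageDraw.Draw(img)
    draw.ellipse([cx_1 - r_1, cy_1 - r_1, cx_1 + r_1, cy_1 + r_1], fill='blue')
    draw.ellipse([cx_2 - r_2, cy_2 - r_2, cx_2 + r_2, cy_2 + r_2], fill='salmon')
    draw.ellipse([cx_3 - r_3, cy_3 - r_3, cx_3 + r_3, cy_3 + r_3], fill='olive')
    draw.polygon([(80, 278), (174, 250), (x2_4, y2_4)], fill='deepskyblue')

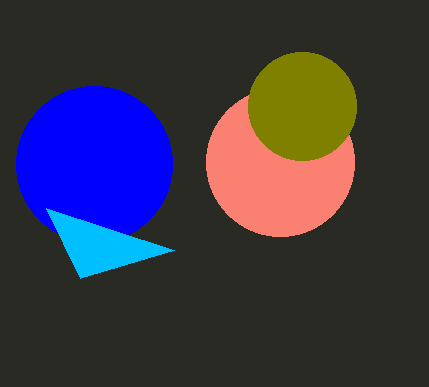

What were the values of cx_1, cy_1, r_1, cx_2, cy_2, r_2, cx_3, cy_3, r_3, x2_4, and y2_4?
cx_1 = 94
cy_1 = 164
r_1 = 78
cx_2 = 280
cy_2 = 162
r_2 = 74
cx_3 = 302
cy_3 = 106
r_3 = 54
x2_4 = 46
y2_4 = 208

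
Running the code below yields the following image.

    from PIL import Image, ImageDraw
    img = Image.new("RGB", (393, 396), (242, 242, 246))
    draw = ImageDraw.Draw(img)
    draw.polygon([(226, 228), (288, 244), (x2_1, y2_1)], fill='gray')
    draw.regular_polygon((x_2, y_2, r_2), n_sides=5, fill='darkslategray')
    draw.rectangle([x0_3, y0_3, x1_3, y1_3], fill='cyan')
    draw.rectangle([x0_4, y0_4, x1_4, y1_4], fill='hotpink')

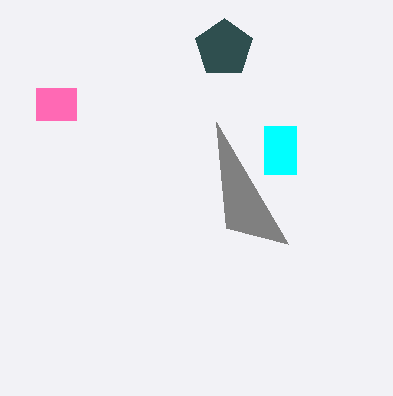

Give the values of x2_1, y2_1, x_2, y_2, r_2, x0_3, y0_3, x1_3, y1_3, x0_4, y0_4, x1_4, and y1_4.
x2_1 = 216; y2_1 = 122; x_2 = 224; y_2 = 48; r_2 = 30; x0_3 = 264; y0_3 = 126; x1_3 = 296; y1_3 = 174; x0_4 = 36; y0_4 = 88; x1_4 = 76; y1_4 = 120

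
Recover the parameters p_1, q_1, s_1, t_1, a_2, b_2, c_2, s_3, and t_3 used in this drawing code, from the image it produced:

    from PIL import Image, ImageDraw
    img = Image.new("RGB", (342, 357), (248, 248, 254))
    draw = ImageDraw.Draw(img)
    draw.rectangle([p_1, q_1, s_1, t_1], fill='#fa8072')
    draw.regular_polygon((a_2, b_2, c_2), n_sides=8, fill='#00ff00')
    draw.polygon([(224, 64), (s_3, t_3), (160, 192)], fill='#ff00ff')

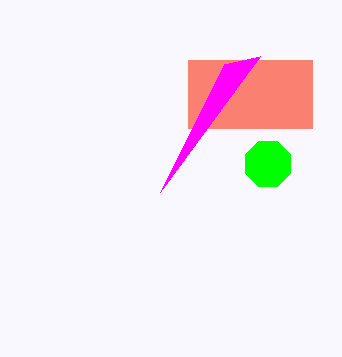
p_1 = 188, q_1 = 60, s_1 = 312, t_1 = 128, a_2 = 268, b_2 = 164, c_2 = 24, s_3 = 260, t_3 = 56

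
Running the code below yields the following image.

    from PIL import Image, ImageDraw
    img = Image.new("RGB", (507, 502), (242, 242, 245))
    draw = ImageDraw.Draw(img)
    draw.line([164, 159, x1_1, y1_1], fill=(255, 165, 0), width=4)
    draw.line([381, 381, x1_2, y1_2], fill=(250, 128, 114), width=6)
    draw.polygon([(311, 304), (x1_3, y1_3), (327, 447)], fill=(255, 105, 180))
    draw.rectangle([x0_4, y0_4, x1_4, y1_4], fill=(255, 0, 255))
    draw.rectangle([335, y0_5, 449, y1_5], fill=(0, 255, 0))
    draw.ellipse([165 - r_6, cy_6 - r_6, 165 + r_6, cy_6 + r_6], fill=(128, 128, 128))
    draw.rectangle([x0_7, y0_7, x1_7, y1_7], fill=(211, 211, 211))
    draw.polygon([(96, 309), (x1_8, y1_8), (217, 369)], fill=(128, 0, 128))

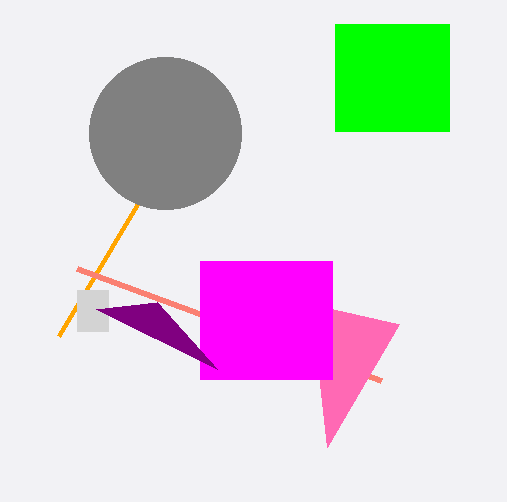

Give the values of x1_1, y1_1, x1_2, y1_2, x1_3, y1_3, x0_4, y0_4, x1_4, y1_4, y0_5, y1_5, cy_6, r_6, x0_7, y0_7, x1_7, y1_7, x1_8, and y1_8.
x1_1 = 58; y1_1 = 336; x1_2 = 77; y1_2 = 269; x1_3 = 399; y1_3 = 324; x0_4 = 200; y0_4 = 261; x1_4 = 332; y1_4 = 379; y0_5 = 24; y1_5 = 131; cy_6 = 133; r_6 = 76; x0_7 = 77; y0_7 = 290; x1_7 = 108; y1_7 = 331; x1_8 = 157; y1_8 = 302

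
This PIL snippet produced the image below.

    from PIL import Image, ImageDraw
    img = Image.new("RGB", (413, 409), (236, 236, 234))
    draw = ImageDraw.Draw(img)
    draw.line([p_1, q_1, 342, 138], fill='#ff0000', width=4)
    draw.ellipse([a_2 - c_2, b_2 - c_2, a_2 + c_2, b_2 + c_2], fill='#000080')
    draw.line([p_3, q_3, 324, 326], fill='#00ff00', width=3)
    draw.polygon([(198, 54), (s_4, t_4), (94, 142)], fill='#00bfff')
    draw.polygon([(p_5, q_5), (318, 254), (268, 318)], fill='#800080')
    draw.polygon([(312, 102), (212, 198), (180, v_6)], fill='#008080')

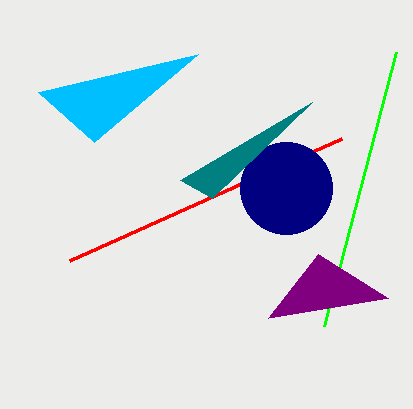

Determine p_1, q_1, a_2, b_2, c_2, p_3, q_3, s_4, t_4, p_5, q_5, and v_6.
p_1 = 70
q_1 = 260
a_2 = 286
b_2 = 188
c_2 = 46
p_3 = 396
q_3 = 52
s_4 = 38
t_4 = 92
p_5 = 388
q_5 = 298
v_6 = 180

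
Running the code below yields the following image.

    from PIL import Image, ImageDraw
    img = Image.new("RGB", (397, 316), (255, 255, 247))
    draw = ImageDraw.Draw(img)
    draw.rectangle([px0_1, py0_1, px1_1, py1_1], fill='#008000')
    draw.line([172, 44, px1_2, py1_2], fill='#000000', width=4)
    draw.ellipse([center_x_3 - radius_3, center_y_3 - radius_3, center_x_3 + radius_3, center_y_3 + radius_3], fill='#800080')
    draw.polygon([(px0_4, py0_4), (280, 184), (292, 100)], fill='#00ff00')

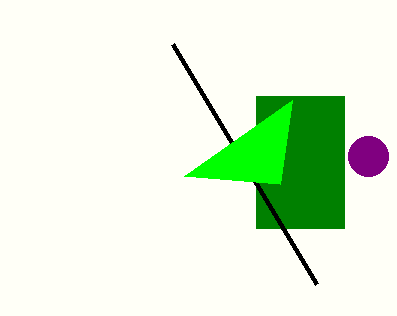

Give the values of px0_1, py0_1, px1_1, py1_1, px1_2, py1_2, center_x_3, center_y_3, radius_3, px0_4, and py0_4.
px0_1 = 256
py0_1 = 96
px1_1 = 344
py1_1 = 228
px1_2 = 316
py1_2 = 284
center_x_3 = 368
center_y_3 = 156
radius_3 = 20
px0_4 = 184
py0_4 = 176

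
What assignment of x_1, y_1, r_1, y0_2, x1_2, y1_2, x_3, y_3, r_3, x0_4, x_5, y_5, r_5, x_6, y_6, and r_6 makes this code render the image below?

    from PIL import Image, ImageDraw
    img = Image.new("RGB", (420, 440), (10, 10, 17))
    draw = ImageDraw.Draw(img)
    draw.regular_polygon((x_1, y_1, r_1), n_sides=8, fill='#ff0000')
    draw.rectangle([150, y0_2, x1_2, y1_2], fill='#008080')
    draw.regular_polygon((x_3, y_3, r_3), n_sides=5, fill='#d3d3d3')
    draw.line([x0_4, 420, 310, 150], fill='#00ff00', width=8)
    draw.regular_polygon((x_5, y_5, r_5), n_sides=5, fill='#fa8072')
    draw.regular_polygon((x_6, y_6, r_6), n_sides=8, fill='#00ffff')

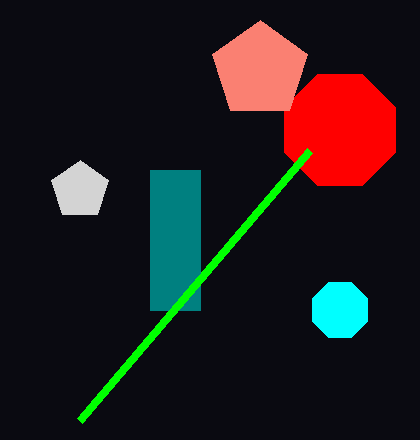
x_1 = 340
y_1 = 130
r_1 = 60
y0_2 = 170
x1_2 = 200
y1_2 = 310
x_3 = 80
y_3 = 190
r_3 = 30
x0_4 = 80
x_5 = 260
y_5 = 70
r_5 = 50
x_6 = 340
y_6 = 310
r_6 = 30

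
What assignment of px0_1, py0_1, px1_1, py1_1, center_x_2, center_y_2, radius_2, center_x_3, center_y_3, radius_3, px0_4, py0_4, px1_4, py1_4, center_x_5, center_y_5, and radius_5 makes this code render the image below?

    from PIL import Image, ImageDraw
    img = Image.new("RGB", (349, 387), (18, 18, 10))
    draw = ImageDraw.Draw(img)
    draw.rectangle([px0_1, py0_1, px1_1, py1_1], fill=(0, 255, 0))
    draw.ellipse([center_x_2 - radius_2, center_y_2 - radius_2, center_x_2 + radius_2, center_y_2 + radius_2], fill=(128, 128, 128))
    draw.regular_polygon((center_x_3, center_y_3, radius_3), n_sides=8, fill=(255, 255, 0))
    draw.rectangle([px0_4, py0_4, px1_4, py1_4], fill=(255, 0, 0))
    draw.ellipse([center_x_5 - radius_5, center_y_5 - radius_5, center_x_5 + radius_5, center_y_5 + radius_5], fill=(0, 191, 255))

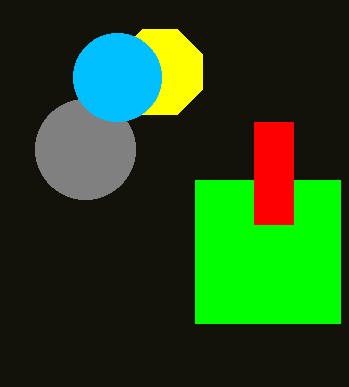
px0_1 = 195
py0_1 = 180
px1_1 = 340
py1_1 = 323
center_x_2 = 85
center_y_2 = 149
radius_2 = 50
center_x_3 = 160
center_y_3 = 72
radius_3 = 46
px0_4 = 254
py0_4 = 122
px1_4 = 293
py1_4 = 224
center_x_5 = 117
center_y_5 = 77
radius_5 = 44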